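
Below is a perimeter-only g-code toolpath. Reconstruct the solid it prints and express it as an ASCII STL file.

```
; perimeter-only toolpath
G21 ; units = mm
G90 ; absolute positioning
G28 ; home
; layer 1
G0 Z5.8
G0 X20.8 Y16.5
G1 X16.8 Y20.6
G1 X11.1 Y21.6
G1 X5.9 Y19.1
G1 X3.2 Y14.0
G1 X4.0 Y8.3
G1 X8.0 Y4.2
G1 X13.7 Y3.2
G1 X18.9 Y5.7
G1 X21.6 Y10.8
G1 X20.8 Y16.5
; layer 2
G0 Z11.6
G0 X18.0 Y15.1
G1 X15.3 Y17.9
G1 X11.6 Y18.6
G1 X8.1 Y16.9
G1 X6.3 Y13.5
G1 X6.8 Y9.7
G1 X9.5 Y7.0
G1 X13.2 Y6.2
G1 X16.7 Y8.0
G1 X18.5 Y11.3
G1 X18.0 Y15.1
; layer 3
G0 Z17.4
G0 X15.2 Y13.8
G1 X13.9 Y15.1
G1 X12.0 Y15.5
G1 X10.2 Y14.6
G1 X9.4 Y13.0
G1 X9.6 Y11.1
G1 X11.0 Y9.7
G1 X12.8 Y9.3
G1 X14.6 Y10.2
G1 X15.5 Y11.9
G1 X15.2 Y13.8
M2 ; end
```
solid part
  facet normal 0.0000 0.0000 -1.0000
    outer loop
      vertex 10.7 24.7 0.0
      vertex 18.2 23.3 0.0
      vertex 23.6 17.8 0.0
    endloop
  endfacet
  facet normal 0.0000 0.0000 -1.0000
    outer loop
      vertex 3.8 21.3 0.0
      vertex 10.7 24.7 0.0
      vertex 23.6 17.8 0.0
    endloop
  endfacet
  facet normal 0.0000 0.0000 -1.0000
    outer loop
      vertex 0.2 14.6 0.0
      vertex 3.8 21.3 0.0
      vertex 23.6 17.8 0.0
    endloop
  endfacet
  facet normal 0.0000 0.0000 -1.0000
    outer loop
      vertex 1.2 7.0 0.0
      vertex 0.2 14.6 0.0
      vertex 23.6 17.8 0.0
    endloop
  endfacet
  facet normal 0.0000 0.0000 -1.0000
    outer loop
      vertex 6.6 1.5 0.0
      vertex 1.2 7.0 0.0
      vertex 23.6 17.8 0.0
    endloop
  endfacet
  facet normal 0.0000 0.0000 -1.0000
    outer loop
      vertex 14.1 0.1 0.0
      vertex 6.6 1.5 0.0
      vertex 23.6 17.8 0.0
    endloop
  endfacet
  facet normal 0.0000 0.0000 -1.0000
    outer loop
      vertex 21.0 3.5 0.0
      vertex 14.1 0.1 0.0
      vertex 23.6 17.8 0.0
    endloop
  endfacet
  facet normal 0.0000 0.0000 -1.0000
    outer loop
      vertex 24.6 10.2 0.0
      vertex 21.0 3.5 0.0
      vertex 23.6 17.8 0.0
    endloop
  endfacet
  facet normal 0.6363 0.6247 0.4526
    outer loop
      vertex 23.6 17.8 0.0
      vertex 18.2 23.3 0.0
      vertex 12.4 12.4 23.2
    endloop
  endfacet
  facet normal 0.1636 0.8765 0.4527
    outer loop
      vertex 18.2 23.3 0.0
      vertex 10.7 24.7 0.0
      vertex 12.4 12.4 23.2
    endloop
  endfacet
  facet normal -0.3941 0.7997 0.4529
    outer loop
      vertex 10.7 24.7 0.0
      vertex 3.8 21.3 0.0
      vertex 12.4 12.4 23.2
    endloop
  endfacet
  facet normal -0.7853 0.4220 0.4530
    outer loop
      vertex 3.8 21.3 0.0
      vertex 0.2 14.6 0.0
      vertex 12.4 12.4 23.2
    endloop
  endfacet
  facet normal -0.8836 -0.1163 0.4536
    outer loop
      vertex 0.2 14.6 0.0
      vertex 1.2 7.0 0.0
      vertex 12.4 12.4 23.2
    endloop
  endfacet
  facet normal -0.6363 -0.6247 0.4526
    outer loop
      vertex 1.2 7.0 0.0
      vertex 6.6 1.5 0.0
      vertex 12.4 12.4 23.2
    endloop
  endfacet
  facet normal -0.1636 -0.8765 0.4527
    outer loop
      vertex 6.6 1.5 0.0
      vertex 14.1 0.1 0.0
      vertex 12.4 12.4 23.2
    endloop
  endfacet
  facet normal 0.3941 -0.7997 0.4529
    outer loop
      vertex 14.1 0.1 0.0
      vertex 21.0 3.5 0.0
      vertex 12.4 12.4 23.2
    endloop
  endfacet
  facet normal 0.7853 -0.4220 0.4530
    outer loop
      vertex 21.0 3.5 0.0
      vertex 24.6 10.2 0.0
      vertex 12.4 12.4 23.2
    endloop
  endfacet
  facet normal 0.8836 0.1163 0.4536
    outer loop
      vertex 24.6 10.2 0.0
      vertex 23.6 17.8 0.0
      vertex 12.4 12.4 23.2
    endloop
  endfacet
endsolid part

The G0 Z moves step by Δz≈5.8 mm. The G1 loops shrink linearly with z, so the solid tapers from its base footprint up to z≈23.2. Closing with a flat bottom cap and the tapered top and triangulating gives 18 facets — a regular 10-sided pyramid, base circumscribed radius ≈ 12.4 mm, apex at z ≈ 23.2 mm.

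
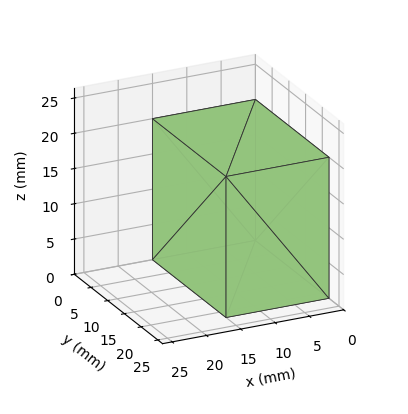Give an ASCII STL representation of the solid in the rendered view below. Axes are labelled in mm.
Reading the render: the shape is a rectangular box, roughly 15 × 22 mm footprint and 20 mm tall (dimensions read to the nearest mm from the axis ticks). For the STL, each face is triangulated and given an outward normal.

solid part
  facet normal 0.0000 0.0000 -1.0000
    outer loop
      vertex 15.000 22.000 0.000
      vertex 15.000 0.000 0.000
      vertex 0.000 0.000 0.000
    endloop
  endfacet
  facet normal 0.0000 0.0000 -1.0000
    outer loop
      vertex 0.000 22.000 0.000
      vertex 15.000 22.000 0.000
      vertex 0.000 0.000 0.000
    endloop
  endfacet
  facet normal 0.0000 0.0000 1.0000
    outer loop
      vertex 0.000 0.000 20.000
      vertex 15.000 0.000 20.000
      vertex 15.000 22.000 20.000
    endloop
  endfacet
  facet normal 0.0000 0.0000 1.0000
    outer loop
      vertex 0.000 0.000 20.000
      vertex 15.000 22.000 20.000
      vertex 0.000 22.000 20.000
    endloop
  endfacet
  facet normal 0.0000 -1.0000 0.0000
    outer loop
      vertex 0.000 0.000 0.000
      vertex 15.000 0.000 0.000
      vertex 15.000 0.000 20.000
    endloop
  endfacet
  facet normal 0.0000 -1.0000 0.0000
    outer loop
      vertex 0.000 0.000 0.000
      vertex 15.000 0.000 20.000
      vertex 0.000 0.000 20.000
    endloop
  endfacet
  facet normal 0.0000 1.0000 0.0000
    outer loop
      vertex 15.000 22.000 20.000
      vertex 15.000 22.000 0.000
      vertex 0.000 22.000 0.000
    endloop
  endfacet
  facet normal 0.0000 1.0000 0.0000
    outer loop
      vertex 0.000 22.000 20.000
      vertex 15.000 22.000 20.000
      vertex 0.000 22.000 0.000
    endloop
  endfacet
  facet normal -1.0000 0.0000 0.0000
    outer loop
      vertex 0.000 22.000 20.000
      vertex 0.000 22.000 0.000
      vertex 0.000 0.000 0.000
    endloop
  endfacet
  facet normal -1.0000 0.0000 0.0000
    outer loop
      vertex 0.000 0.000 20.000
      vertex 0.000 22.000 20.000
      vertex 0.000 0.000 0.000
    endloop
  endfacet
  facet normal 1.0000 0.0000 0.0000
    outer loop
      vertex 15.000 0.000 0.000
      vertex 15.000 22.000 0.000
      vertex 15.000 22.000 20.000
    endloop
  endfacet
  facet normal 1.0000 0.0000 0.0000
    outer loop
      vertex 15.000 0.000 0.000
      vertex 15.000 22.000 20.000
      vertex 15.000 0.000 20.000
    endloop
  endfacet
endsolid part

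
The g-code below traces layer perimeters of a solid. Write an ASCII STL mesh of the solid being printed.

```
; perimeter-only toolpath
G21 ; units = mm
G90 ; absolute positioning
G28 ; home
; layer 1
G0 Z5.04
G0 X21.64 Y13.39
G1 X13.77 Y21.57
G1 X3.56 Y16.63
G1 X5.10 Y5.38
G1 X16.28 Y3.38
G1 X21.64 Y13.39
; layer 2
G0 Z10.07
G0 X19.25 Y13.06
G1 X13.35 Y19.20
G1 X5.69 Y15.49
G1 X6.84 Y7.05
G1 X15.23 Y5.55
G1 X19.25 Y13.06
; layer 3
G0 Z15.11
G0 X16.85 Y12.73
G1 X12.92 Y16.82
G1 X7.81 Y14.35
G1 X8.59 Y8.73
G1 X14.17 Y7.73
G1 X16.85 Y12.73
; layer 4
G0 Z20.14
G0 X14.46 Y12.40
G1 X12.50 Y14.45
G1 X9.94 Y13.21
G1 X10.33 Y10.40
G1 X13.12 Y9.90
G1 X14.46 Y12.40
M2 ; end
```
solid part
  facet normal 0.0000 0.0000 -1.0000
    outer loop
      vertex 1.43 17.77 0.00
      vertex 14.20 23.95 0.00
      vertex 24.03 13.72 0.00
    endloop
  endfacet
  facet normal 0.0000 0.0000 -1.0000
    outer loop
      vertex 3.36 3.71 0.00
      vertex 1.43 17.77 0.00
      vertex 24.03 13.72 0.00
    endloop
  endfacet
  facet normal 0.0000 0.0000 -1.0000
    outer loop
      vertex 17.33 1.21 0.00
      vertex 3.36 3.71 0.00
      vertex 24.03 13.72 0.00
    endloop
  endfacet
  facet normal 0.6723 0.6460 0.3616
    outer loop
      vertex 24.03 13.72 0.00
      vertex 14.20 23.95 0.00
      vertex 12.07 12.07 25.18
    endloop
  endfacet
  facet normal -0.4061 0.8392 0.3616
    outer loop
      vertex 14.20 23.95 0.00
      vertex 1.43 17.77 0.00
      vertex 12.07 12.07 25.18
    endloop
  endfacet
  facet normal -0.9237 -0.1268 0.3616
    outer loop
      vertex 1.43 17.77 0.00
      vertex 3.36 3.71 0.00
      vertex 12.07 12.07 25.18
    endloop
  endfacet
  facet normal -0.1642 -0.9178 0.3615
    outer loop
      vertex 3.36 3.71 0.00
      vertex 17.33 1.21 0.00
      vertex 12.07 12.07 25.18
    endloop
  endfacet
  facet normal 0.8219 -0.4402 0.3615
    outer loop
      vertex 17.33 1.21 0.00
      vertex 24.03 13.72 0.00
      vertex 12.07 12.07 25.18
    endloop
  endfacet
endsolid part

The G0 Z moves step by Δz≈5.04 mm. The G1 loops shrink linearly with z, so the solid tapers from its base footprint up to z≈25.2. Closing with a flat bottom cap and the tapered top and triangulating gives 8 facets — a regular 5-sided pyramid, base circumscribed radius ≈ 12.1 mm, apex at z ≈ 25.2 mm.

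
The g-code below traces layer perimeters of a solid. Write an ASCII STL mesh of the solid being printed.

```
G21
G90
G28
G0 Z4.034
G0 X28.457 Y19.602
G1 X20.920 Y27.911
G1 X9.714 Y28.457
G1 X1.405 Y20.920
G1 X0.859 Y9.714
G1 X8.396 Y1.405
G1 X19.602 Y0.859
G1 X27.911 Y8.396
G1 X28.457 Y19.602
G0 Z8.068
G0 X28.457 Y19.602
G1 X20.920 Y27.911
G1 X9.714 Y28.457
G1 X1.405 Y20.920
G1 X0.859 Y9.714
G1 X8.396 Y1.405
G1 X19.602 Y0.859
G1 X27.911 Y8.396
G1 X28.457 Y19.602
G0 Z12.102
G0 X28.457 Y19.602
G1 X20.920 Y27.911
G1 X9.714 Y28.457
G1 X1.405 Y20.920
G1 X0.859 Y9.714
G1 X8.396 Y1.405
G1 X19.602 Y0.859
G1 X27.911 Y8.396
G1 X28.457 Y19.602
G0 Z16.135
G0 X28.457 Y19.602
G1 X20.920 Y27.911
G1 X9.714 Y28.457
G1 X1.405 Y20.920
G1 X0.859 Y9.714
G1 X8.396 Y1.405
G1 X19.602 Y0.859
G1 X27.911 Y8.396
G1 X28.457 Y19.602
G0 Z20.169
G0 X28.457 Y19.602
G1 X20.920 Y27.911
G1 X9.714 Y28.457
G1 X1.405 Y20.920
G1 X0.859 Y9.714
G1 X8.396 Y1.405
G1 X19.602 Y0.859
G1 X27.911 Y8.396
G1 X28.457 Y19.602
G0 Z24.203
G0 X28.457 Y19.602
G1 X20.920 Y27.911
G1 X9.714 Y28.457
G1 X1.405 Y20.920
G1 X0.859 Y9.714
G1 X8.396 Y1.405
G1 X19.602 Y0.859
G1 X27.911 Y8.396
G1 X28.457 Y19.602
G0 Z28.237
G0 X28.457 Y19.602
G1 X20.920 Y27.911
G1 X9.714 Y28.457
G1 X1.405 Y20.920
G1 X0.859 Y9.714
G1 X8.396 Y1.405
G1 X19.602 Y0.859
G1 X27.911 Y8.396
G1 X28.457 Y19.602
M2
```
solid part
  facet normal 0.0000 0.0000 -1.0000
    outer loop
      vertex 9.714 28.457 0.000
      vertex 20.920 27.911 0.000
      vertex 28.457 19.602 0.000
    endloop
  endfacet
  facet normal 0.0000 0.0000 -1.0000
    outer loop
      vertex 1.405 20.920 0.000
      vertex 9.714 28.457 0.000
      vertex 28.457 19.602 0.000
    endloop
  endfacet
  facet normal 0.0000 0.0000 -1.0000
    outer loop
      vertex 0.859 9.714 0.000
      vertex 1.405 20.920 0.000
      vertex 28.457 19.602 0.000
    endloop
  endfacet
  facet normal 0.0000 0.0000 -1.0000
    outer loop
      vertex 8.396 1.405 0.000
      vertex 0.859 9.714 0.000
      vertex 28.457 19.602 0.000
    endloop
  endfacet
  facet normal 0.0000 0.0000 -1.0000
    outer loop
      vertex 19.602 0.859 0.000
      vertex 8.396 1.405 0.000
      vertex 28.457 19.602 0.000
    endloop
  endfacet
  facet normal 0.0000 0.0000 -1.0000
    outer loop
      vertex 27.911 8.396 0.000
      vertex 19.602 0.859 0.000
      vertex 28.457 19.602 0.000
    endloop
  endfacet
  facet normal 0.0000 0.0000 1.0000
    outer loop
      vertex 28.457 19.602 28.237
      vertex 20.920 27.911 28.237
      vertex 9.714 28.457 28.237
    endloop
  endfacet
  facet normal 0.0000 0.0000 1.0000
    outer loop
      vertex 28.457 19.602 28.237
      vertex 9.714 28.457 28.237
      vertex 1.405 20.920 28.237
    endloop
  endfacet
  facet normal 0.0000 0.0000 1.0000
    outer loop
      vertex 28.457 19.602 28.237
      vertex 1.405 20.920 28.237
      vertex 0.859 9.714 28.237
    endloop
  endfacet
  facet normal 0.0000 0.0000 1.0000
    outer loop
      vertex 28.457 19.602 28.237
      vertex 0.859 9.714 28.237
      vertex 8.396 1.405 28.237
    endloop
  endfacet
  facet normal 0.0000 0.0000 1.0000
    outer loop
      vertex 28.457 19.602 28.237
      vertex 8.396 1.405 28.237
      vertex 19.602 0.859 28.237
    endloop
  endfacet
  facet normal 0.0000 0.0000 1.0000
    outer loop
      vertex 28.457 19.602 28.237
      vertex 19.602 0.859 28.237
      vertex 27.911 8.396 28.237
    endloop
  endfacet
  facet normal 0.7407 0.6719 0.0000
    outer loop
      vertex 28.457 19.602 0.000
      vertex 20.920 27.911 0.000
      vertex 20.920 27.911 28.237
    endloop
  endfacet
  facet normal 0.7407 0.6719 0.0000
    outer loop
      vertex 28.457 19.602 0.000
      vertex 20.920 27.911 28.237
      vertex 28.457 19.602 28.237
    endloop
  endfacet
  facet normal 0.0487 0.9988 0.0000
    outer loop
      vertex 20.920 27.911 0.000
      vertex 9.714 28.457 0.000
      vertex 9.714 28.457 28.237
    endloop
  endfacet
  facet normal 0.0487 0.9988 0.0000
    outer loop
      vertex 20.920 27.911 0.000
      vertex 9.714 28.457 28.237
      vertex 20.920 27.911 28.237
    endloop
  endfacet
  facet normal -0.6719 0.7407 0.0000
    outer loop
      vertex 9.714 28.457 0.000
      vertex 1.405 20.920 0.000
      vertex 1.405 20.920 28.237
    endloop
  endfacet
  facet normal -0.6719 0.7407 0.0000
    outer loop
      vertex 9.714 28.457 0.000
      vertex 1.405 20.920 28.237
      vertex 9.714 28.457 28.237
    endloop
  endfacet
  facet normal -0.9988 0.0487 0.0000
    outer loop
      vertex 1.405 20.920 0.000
      vertex 0.859 9.714 0.000
      vertex 0.859 9.714 28.237
    endloop
  endfacet
  facet normal -0.9988 0.0487 0.0000
    outer loop
      vertex 1.405 20.920 0.000
      vertex 0.859 9.714 28.237
      vertex 1.405 20.920 28.237
    endloop
  endfacet
  facet normal -0.7407 -0.6719 0.0000
    outer loop
      vertex 0.859 9.714 0.000
      vertex 8.396 1.405 0.000
      vertex 8.396 1.405 28.237
    endloop
  endfacet
  facet normal -0.7407 -0.6719 0.0000
    outer loop
      vertex 0.859 9.714 0.000
      vertex 8.396 1.405 28.237
      vertex 0.859 9.714 28.237
    endloop
  endfacet
  facet normal -0.0487 -0.9988 0.0000
    outer loop
      vertex 8.396 1.405 0.000
      vertex 19.602 0.859 0.000
      vertex 19.602 0.859 28.237
    endloop
  endfacet
  facet normal -0.0487 -0.9988 0.0000
    outer loop
      vertex 8.396 1.405 0.000
      vertex 19.602 0.859 28.237
      vertex 8.396 1.405 28.237
    endloop
  endfacet
  facet normal 0.6719 -0.7407 0.0000
    outer loop
      vertex 19.602 0.859 0.000
      vertex 27.911 8.396 0.000
      vertex 27.911 8.396 28.237
    endloop
  endfacet
  facet normal 0.6719 -0.7407 0.0000
    outer loop
      vertex 19.602 0.859 0.000
      vertex 27.911 8.396 28.237
      vertex 19.602 0.859 28.237
    endloop
  endfacet
  facet normal 0.9988 -0.0487 0.0000
    outer loop
      vertex 27.911 8.396 0.000
      vertex 28.457 19.602 0.000
      vertex 28.457 19.602 28.237
    endloop
  endfacet
  facet normal 0.9988 -0.0487 0.0000
    outer loop
      vertex 27.911 8.396 0.000
      vertex 28.457 19.602 28.237
      vertex 27.911 8.396 28.237
    endloop
  endfacet
endsolid part

The G0 Z moves step by Δz≈4.034 mm. Every layer's G1 loop is the same polygon, so the solid is a straight extrusion of it from z=0 to z≈28.2. Closing with flat bottom and top caps and triangulating gives 28 facets — a regular 8-sided prism (a cylinder approximated with 8 flat sides), circumscribed radius ≈ 14.7 mm, height ≈ 28.2 mm.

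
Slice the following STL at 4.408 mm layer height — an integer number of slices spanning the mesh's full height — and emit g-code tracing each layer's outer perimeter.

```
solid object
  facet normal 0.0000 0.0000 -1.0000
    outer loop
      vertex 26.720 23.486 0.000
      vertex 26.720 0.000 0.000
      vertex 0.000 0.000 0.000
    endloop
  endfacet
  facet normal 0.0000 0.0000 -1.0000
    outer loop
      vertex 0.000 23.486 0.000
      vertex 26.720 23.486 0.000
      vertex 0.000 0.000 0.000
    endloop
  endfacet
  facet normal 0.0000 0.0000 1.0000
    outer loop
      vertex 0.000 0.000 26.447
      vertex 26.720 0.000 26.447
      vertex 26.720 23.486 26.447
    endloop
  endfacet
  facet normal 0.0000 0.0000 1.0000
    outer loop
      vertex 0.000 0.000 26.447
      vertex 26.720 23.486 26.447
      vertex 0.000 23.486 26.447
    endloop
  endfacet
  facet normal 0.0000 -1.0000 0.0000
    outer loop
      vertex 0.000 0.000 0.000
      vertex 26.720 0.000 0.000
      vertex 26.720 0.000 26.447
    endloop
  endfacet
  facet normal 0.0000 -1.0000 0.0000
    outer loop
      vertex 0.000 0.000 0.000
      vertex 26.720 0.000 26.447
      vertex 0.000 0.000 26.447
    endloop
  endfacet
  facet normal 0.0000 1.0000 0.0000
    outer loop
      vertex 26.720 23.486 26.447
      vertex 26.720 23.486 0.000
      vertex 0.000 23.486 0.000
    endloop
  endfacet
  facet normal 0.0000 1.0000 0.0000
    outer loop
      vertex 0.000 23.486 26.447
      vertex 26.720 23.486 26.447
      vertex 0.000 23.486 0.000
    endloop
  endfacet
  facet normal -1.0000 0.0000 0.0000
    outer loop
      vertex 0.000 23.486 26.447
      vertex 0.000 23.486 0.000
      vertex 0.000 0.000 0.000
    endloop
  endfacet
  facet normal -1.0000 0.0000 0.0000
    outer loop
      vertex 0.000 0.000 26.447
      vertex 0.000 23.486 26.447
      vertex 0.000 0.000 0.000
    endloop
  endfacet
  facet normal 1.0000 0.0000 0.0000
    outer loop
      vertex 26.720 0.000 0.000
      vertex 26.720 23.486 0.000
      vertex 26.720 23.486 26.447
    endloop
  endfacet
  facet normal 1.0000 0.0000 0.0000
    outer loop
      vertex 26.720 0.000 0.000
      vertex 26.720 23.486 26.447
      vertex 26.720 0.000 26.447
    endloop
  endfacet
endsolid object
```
; perimeter-only toolpath
G21 ; units = mm
G90 ; absolute positioning
G28 ; home
; layer 1
G0 Z4.408
G0 X0.000 Y0.000
G1 X26.720 Y0.000
G1 X26.720 Y23.486
G1 X0.000 Y23.486
G1 X0.000 Y0.000
; layer 2
G0 Z8.816
G0 X0.000 Y0.000
G1 X26.720 Y0.000
G1 X26.720 Y23.486
G1 X0.000 Y23.486
G1 X0.000 Y0.000
; layer 3
G0 Z13.224
G0 X0.000 Y0.000
G1 X26.720 Y0.000
G1 X26.720 Y23.486
G1 X0.000 Y23.486
G1 X0.000 Y0.000
; layer 4
G0 Z17.631
G0 X0.000 Y0.000
G1 X26.720 Y0.000
G1 X26.720 Y23.486
G1 X0.000 Y23.486
G1 X0.000 Y0.000
; layer 5
G0 Z22.039
G0 X0.000 Y0.000
G1 X26.720 Y0.000
G1 X26.720 Y23.486
G1 X0.000 Y23.486
G1 X0.000 Y0.000
; layer 6
G0 Z26.447
G0 X0.000 Y0.000
G1 X26.720 Y0.000
G1 X26.720 Y23.486
G1 X0.000 Y23.486
G1 X0.000 Y0.000
M2 ; end

The solid is a rectangular box, roughly 26.7 × 23.5 mm footprint and 26.4 mm tall. Slicing at Δz = 4.408 mm — 6 equal slices spanning the solid's height, so layer i sits at z = i·h/6 — gives 6 non-empty perimeters. Each is a 4-segment closed polygon; G0 lifts to the layer z and rapids to the start vertex, then G1 traces the edges.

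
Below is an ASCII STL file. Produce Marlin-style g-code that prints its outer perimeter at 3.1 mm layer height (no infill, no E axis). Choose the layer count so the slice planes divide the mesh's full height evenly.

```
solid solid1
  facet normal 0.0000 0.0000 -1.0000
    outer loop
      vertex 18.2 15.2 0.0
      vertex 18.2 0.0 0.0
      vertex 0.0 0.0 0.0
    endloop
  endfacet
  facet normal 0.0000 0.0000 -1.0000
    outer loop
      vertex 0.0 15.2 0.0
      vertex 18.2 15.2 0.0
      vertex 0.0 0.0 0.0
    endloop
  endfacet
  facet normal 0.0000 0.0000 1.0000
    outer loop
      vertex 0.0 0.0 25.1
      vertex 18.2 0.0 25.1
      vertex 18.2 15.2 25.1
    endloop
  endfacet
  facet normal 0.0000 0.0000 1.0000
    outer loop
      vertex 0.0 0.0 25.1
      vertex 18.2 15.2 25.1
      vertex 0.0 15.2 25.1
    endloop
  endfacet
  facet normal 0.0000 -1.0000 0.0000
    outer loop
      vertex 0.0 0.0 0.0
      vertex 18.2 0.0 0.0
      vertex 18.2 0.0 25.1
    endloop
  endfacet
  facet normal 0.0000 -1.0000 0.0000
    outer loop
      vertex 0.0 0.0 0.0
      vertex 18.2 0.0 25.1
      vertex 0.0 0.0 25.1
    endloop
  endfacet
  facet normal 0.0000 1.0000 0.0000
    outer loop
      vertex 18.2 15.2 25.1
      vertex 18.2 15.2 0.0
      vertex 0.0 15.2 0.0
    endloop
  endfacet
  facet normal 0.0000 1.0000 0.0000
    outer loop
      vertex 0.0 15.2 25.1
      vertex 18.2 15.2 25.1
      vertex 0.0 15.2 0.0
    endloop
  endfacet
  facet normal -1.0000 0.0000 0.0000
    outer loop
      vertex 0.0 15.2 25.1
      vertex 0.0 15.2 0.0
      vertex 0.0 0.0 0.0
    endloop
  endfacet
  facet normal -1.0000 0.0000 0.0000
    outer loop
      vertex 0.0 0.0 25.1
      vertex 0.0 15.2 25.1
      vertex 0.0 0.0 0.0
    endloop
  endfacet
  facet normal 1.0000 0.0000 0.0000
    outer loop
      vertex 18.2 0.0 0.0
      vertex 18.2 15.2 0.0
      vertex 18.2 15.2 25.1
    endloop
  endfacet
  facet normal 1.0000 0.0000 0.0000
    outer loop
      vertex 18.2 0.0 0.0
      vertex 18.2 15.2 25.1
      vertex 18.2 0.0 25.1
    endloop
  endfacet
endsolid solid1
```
; perimeter-only toolpath
G21 ; units = mm
G90 ; absolute positioning
G28 ; home
; layer 1
G0 Z3.1
G0 X0.0 Y0.0
G1 X18.2 Y0.0
G1 X18.2 Y15.2
G1 X0.0 Y15.2
G1 X0.0 Y0.0
; layer 2
G0 Z6.3
G0 X0.0 Y0.0
G1 X18.2 Y0.0
G1 X18.2 Y15.2
G1 X0.0 Y15.2
G1 X0.0 Y0.0
; layer 3
G0 Z9.4
G0 X0.0 Y0.0
G1 X18.2 Y0.0
G1 X18.2 Y15.2
G1 X0.0 Y15.2
G1 X0.0 Y0.0
; layer 4
G0 Z12.6
G0 X0.0 Y0.0
G1 X18.2 Y0.0
G1 X18.2 Y15.2
G1 X0.0 Y15.2
G1 X0.0 Y0.0
; layer 5
G0 Z15.7
G0 X0.0 Y0.0
G1 X18.2 Y0.0
G1 X18.2 Y15.2
G1 X0.0 Y15.2
G1 X0.0 Y0.0
; layer 6
G0 Z18.8
G0 X0.0 Y0.0
G1 X18.2 Y0.0
G1 X18.2 Y15.2
G1 X0.0 Y15.2
G1 X0.0 Y0.0
; layer 7
G0 Z22.0
G0 X0.0 Y0.0
G1 X18.2 Y0.0
G1 X18.2 Y15.2
G1 X0.0 Y15.2
G1 X0.0 Y0.0
; layer 8
G0 Z25.1
G0 X0.0 Y0.0
G1 X18.2 Y0.0
G1 X18.2 Y15.2
G1 X0.0 Y15.2
G1 X0.0 Y0.0
M2 ; end

The solid is a rectangular box, roughly 18.2 × 15.2 mm footprint and 25.1 mm tall. Slicing at Δz = 3.1 mm — 8 equal slices spanning the solid's height, so layer i sits at z = i·h/8 — gives 8 non-empty perimeters. Each is a 4-segment closed polygon; G0 lifts to the layer z and rapids to the start vertex, then G1 traces the edges.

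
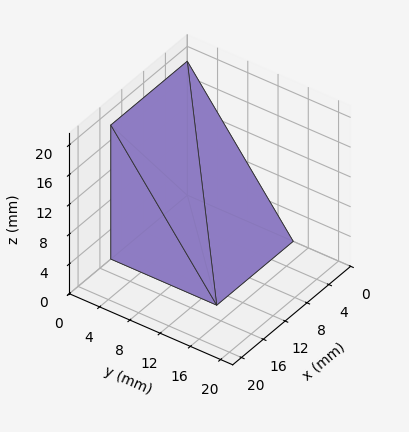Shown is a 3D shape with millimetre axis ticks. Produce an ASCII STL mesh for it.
Reading the render: the shape is a wedge (ramp): 14 × 14 mm base, rising to 18 mm along the y=0 edge and sloping linearly to z=0 at y=14 (dimensions read to the nearest mm from the axis ticks). For the STL, each face is triangulated and given an outward normal.

solid part
  facet normal 0.0000 0.0000 -1.0000
    outer loop
      vertex 14.00 14.00 0.00
      vertex 14.00 0.00 0.00
      vertex 0.00 0.00 0.00
    endloop
  endfacet
  facet normal 0.0000 0.0000 -1.0000
    outer loop
      vertex 0.00 14.00 0.00
      vertex 14.00 14.00 0.00
      vertex 0.00 0.00 0.00
    endloop
  endfacet
  facet normal 0.0000 -1.0000 0.0000
    outer loop
      vertex 0.00 0.00 0.00
      vertex 14.00 0.00 0.00
      vertex 14.00 0.00 18.00
    endloop
  endfacet
  facet normal 0.0000 -1.0000 0.0000
    outer loop
      vertex 0.00 0.00 0.00
      vertex 14.00 0.00 18.00
      vertex 0.00 0.00 18.00
    endloop
  endfacet
  facet normal 0.0000 0.7894 0.6139
    outer loop
      vertex 0.00 0.00 18.00
      vertex 14.00 0.00 18.00
      vertex 14.00 14.00 0.00
    endloop
  endfacet
  facet normal 0.0000 0.7894 0.6139
    outer loop
      vertex 0.00 0.00 18.00
      vertex 14.00 14.00 0.00
      vertex 0.00 14.00 0.00
    endloop
  endfacet
  facet normal -1.0000 0.0000 0.0000
    outer loop
      vertex 0.00 0.00 18.00
      vertex 0.00 14.00 0.00
      vertex 0.00 0.00 0.00
    endloop
  endfacet
  facet normal 1.0000 0.0000 0.0000
    outer loop
      vertex 14.00 0.00 0.00
      vertex 14.00 14.00 0.00
      vertex 14.00 0.00 18.00
    endloop
  endfacet
endsolid part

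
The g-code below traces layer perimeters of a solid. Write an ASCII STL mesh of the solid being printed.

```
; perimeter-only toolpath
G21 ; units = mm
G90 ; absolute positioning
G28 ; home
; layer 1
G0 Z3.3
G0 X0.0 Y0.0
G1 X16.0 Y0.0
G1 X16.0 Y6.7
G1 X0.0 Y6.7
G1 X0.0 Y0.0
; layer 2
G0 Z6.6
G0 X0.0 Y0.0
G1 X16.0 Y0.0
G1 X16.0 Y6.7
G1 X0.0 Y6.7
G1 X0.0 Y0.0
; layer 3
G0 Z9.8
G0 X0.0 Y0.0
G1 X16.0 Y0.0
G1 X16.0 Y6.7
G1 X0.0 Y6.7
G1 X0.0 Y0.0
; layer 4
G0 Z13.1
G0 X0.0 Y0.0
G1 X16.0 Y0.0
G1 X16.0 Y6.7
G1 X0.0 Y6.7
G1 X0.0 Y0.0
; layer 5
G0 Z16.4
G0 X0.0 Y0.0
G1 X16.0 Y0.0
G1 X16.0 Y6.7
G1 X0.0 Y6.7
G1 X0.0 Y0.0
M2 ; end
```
solid part
  facet normal 0.0000 0.0000 -1.0000
    outer loop
      vertex 16.0 6.7 0.0
      vertex 16.0 0.0 0.0
      vertex 0.0 0.0 0.0
    endloop
  endfacet
  facet normal 0.0000 0.0000 -1.0000
    outer loop
      vertex 0.0 6.7 0.0
      vertex 16.0 6.7 0.0
      vertex 0.0 0.0 0.0
    endloop
  endfacet
  facet normal 0.0000 0.0000 1.0000
    outer loop
      vertex 0.0 0.0 16.4
      vertex 16.0 0.0 16.4
      vertex 16.0 6.7 16.4
    endloop
  endfacet
  facet normal 0.0000 0.0000 1.0000
    outer loop
      vertex 0.0 0.0 16.4
      vertex 16.0 6.7 16.4
      vertex 0.0 6.7 16.4
    endloop
  endfacet
  facet normal 0.0000 -1.0000 0.0000
    outer loop
      vertex 0.0 0.0 0.0
      vertex 16.0 0.0 0.0
      vertex 16.0 0.0 16.4
    endloop
  endfacet
  facet normal 0.0000 -1.0000 0.0000
    outer loop
      vertex 0.0 0.0 0.0
      vertex 16.0 0.0 16.4
      vertex 0.0 0.0 16.4
    endloop
  endfacet
  facet normal 0.0000 1.0000 0.0000
    outer loop
      vertex 16.0 6.7 16.4
      vertex 16.0 6.7 0.0
      vertex 0.0 6.7 0.0
    endloop
  endfacet
  facet normal 0.0000 1.0000 0.0000
    outer loop
      vertex 0.0 6.7 16.4
      vertex 16.0 6.7 16.4
      vertex 0.0 6.7 0.0
    endloop
  endfacet
  facet normal -1.0000 0.0000 0.0000
    outer loop
      vertex 0.0 6.7 16.4
      vertex 0.0 6.7 0.0
      vertex 0.0 0.0 0.0
    endloop
  endfacet
  facet normal -1.0000 0.0000 0.0000
    outer loop
      vertex 0.0 0.0 16.4
      vertex 0.0 6.7 16.4
      vertex 0.0 0.0 0.0
    endloop
  endfacet
  facet normal 1.0000 0.0000 0.0000
    outer loop
      vertex 16.0 0.0 0.0
      vertex 16.0 6.7 0.0
      vertex 16.0 6.7 16.4
    endloop
  endfacet
  facet normal 1.0000 0.0000 0.0000
    outer loop
      vertex 16.0 0.0 0.0
      vertex 16.0 6.7 16.4
      vertex 16.0 0.0 16.4
    endloop
  endfacet
endsolid part

The G0 Z moves step by Δz≈3.3 mm. Every layer's G1 loop is the same polygon, so the solid is a straight extrusion of it from z=0 to z≈16.4. Closing with flat bottom and top caps and triangulating gives 12 facets — a rectangular box, roughly 16 × 6.7 mm footprint and 16.4 mm tall.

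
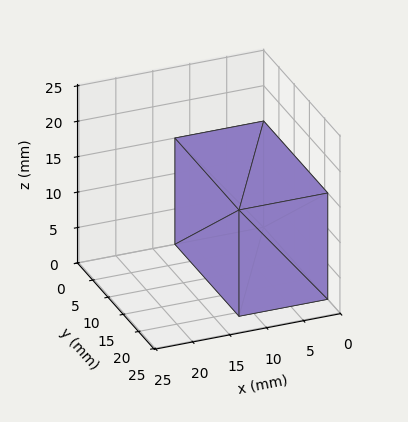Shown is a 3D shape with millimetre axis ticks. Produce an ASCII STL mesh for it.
Reading the render: the shape is a rectangular box, roughly 12 × 21 mm footprint and 15 mm tall (dimensions read to the nearest mm from the axis ticks). For the STL, each face is triangulated and given an outward normal.

solid part
  facet normal 0.0000 0.0000 -1.0000
    outer loop
      vertex 12.00 21.00 0.00
      vertex 12.00 0.00 0.00
      vertex 0.00 0.00 0.00
    endloop
  endfacet
  facet normal 0.0000 0.0000 -1.0000
    outer loop
      vertex 0.00 21.00 0.00
      vertex 12.00 21.00 0.00
      vertex 0.00 0.00 0.00
    endloop
  endfacet
  facet normal 0.0000 0.0000 1.0000
    outer loop
      vertex 0.00 0.00 15.00
      vertex 12.00 0.00 15.00
      vertex 12.00 21.00 15.00
    endloop
  endfacet
  facet normal 0.0000 0.0000 1.0000
    outer loop
      vertex 0.00 0.00 15.00
      vertex 12.00 21.00 15.00
      vertex 0.00 21.00 15.00
    endloop
  endfacet
  facet normal 0.0000 -1.0000 0.0000
    outer loop
      vertex 0.00 0.00 0.00
      vertex 12.00 0.00 0.00
      vertex 12.00 0.00 15.00
    endloop
  endfacet
  facet normal 0.0000 -1.0000 0.0000
    outer loop
      vertex 0.00 0.00 0.00
      vertex 12.00 0.00 15.00
      vertex 0.00 0.00 15.00
    endloop
  endfacet
  facet normal 0.0000 1.0000 0.0000
    outer loop
      vertex 12.00 21.00 15.00
      vertex 12.00 21.00 0.00
      vertex 0.00 21.00 0.00
    endloop
  endfacet
  facet normal 0.0000 1.0000 0.0000
    outer loop
      vertex 0.00 21.00 15.00
      vertex 12.00 21.00 15.00
      vertex 0.00 21.00 0.00
    endloop
  endfacet
  facet normal -1.0000 0.0000 0.0000
    outer loop
      vertex 0.00 21.00 15.00
      vertex 0.00 21.00 0.00
      vertex 0.00 0.00 0.00
    endloop
  endfacet
  facet normal -1.0000 0.0000 0.0000
    outer loop
      vertex 0.00 0.00 15.00
      vertex 0.00 21.00 15.00
      vertex 0.00 0.00 0.00
    endloop
  endfacet
  facet normal 1.0000 0.0000 0.0000
    outer loop
      vertex 12.00 0.00 0.00
      vertex 12.00 21.00 0.00
      vertex 12.00 21.00 15.00
    endloop
  endfacet
  facet normal 1.0000 0.0000 0.0000
    outer loop
      vertex 12.00 0.00 0.00
      vertex 12.00 21.00 15.00
      vertex 12.00 0.00 15.00
    endloop
  endfacet
endsolid part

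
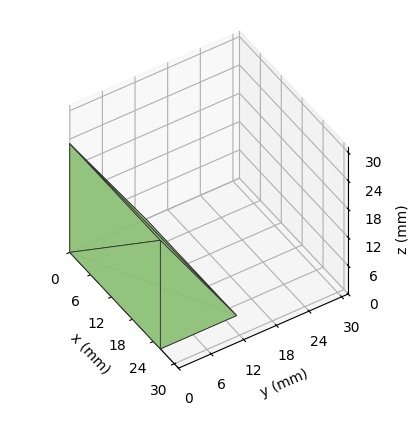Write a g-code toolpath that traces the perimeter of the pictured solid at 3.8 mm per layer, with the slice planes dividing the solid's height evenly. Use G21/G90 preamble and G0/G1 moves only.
Reading the render: the shape is a wedge (ramp): 26 × 14 mm base, rising to 23 mm along the y=0 edge and sloping linearly to z=0 at y=14 (dimensions read to the nearest mm from the axis ticks). For the g-code, the solid's height is divided into equal slices at the stated Δz and each level perimeter traced with G1 moves after a G0 lift.

; perimeter-only toolpath
G21 ; units = mm
G90 ; absolute positioning
G28 ; home
; layer 1
G0 Z3.8
G0 X0.0 Y0.0
G1 X26.0 Y0.0
G1 X26.0 Y11.7
G1 X0.0 Y11.7
G1 X0.0 Y0.0
; layer 2
G0 Z7.7
G0 X0.0 Y0.0
G1 X26.0 Y0.0
G1 X26.0 Y9.3
G1 X0.0 Y9.3
G1 X0.0 Y0.0
; layer 3
G0 Z11.5
G0 X0.0 Y0.0
G1 X26.0 Y0.0
G1 X26.0 Y7.0
G1 X0.0 Y7.0
G1 X0.0 Y0.0
; layer 4
G0 Z15.3
G0 X0.0 Y0.0
G1 X26.0 Y0.0
G1 X26.0 Y4.7
G1 X0.0 Y4.7
G1 X0.0 Y0.0
; layer 5
G0 Z19.2
G0 X0.0 Y0.0
G1 X26.0 Y0.0
G1 X26.0 Y2.3
G1 X0.0 Y2.3
G1 X0.0 Y0.0
M2 ; end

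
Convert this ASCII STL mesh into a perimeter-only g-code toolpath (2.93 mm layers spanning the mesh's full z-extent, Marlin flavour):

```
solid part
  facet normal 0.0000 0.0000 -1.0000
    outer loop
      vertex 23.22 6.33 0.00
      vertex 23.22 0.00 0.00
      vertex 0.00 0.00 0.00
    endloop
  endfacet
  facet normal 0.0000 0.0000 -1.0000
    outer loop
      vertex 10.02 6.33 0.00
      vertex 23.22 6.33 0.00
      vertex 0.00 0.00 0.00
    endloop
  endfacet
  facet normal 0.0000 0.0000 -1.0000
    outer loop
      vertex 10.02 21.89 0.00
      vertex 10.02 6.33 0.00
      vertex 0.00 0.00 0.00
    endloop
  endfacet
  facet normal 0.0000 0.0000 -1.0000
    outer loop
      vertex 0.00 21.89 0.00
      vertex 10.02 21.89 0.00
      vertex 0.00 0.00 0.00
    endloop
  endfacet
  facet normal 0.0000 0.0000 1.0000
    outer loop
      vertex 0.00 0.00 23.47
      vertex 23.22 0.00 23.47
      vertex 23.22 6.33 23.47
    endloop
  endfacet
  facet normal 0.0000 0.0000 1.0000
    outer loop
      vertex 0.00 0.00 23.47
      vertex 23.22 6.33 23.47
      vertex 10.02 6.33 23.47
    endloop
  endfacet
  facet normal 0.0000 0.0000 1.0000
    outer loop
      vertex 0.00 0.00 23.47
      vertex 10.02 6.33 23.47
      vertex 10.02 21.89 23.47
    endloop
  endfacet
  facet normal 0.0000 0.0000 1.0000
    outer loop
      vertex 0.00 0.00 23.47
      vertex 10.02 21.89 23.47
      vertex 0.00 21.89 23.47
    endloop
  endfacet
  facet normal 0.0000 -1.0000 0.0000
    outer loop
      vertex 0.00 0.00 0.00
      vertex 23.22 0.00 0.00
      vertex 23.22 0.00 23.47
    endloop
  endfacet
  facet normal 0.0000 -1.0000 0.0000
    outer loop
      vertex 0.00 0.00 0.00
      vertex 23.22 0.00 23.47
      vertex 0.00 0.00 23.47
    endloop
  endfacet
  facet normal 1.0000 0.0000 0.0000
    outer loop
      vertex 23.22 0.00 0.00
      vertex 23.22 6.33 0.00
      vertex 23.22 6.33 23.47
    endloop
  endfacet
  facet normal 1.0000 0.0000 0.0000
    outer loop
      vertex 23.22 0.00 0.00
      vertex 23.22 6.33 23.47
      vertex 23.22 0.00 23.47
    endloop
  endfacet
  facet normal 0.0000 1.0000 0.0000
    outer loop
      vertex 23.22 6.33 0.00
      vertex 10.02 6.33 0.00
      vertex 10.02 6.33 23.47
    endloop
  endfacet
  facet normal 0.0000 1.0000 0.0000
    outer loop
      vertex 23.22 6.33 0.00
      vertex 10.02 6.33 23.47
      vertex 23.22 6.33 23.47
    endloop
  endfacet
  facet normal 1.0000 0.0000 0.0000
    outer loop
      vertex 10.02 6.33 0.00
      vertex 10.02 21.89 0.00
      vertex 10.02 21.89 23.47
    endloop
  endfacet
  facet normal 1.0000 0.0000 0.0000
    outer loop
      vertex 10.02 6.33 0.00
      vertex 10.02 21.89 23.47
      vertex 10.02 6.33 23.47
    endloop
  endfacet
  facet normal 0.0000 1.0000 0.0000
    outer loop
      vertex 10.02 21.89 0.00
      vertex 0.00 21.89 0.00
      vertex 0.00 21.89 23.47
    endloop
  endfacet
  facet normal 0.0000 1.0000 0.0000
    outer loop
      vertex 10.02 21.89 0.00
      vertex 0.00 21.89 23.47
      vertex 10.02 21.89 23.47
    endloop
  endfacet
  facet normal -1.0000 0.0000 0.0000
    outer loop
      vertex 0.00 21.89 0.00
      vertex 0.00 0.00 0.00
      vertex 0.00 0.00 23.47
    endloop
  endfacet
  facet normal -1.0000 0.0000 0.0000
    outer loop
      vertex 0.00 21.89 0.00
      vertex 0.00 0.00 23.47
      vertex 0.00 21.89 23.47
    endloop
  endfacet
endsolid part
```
; perimeter-only toolpath
G21 ; units = mm
G90 ; absolute positioning
G28 ; home
; layer 1
G0 Z2.93
G0 X0.00 Y0.00
G1 X23.22 Y0.00
G1 X23.22 Y6.33
G1 X10.02 Y6.33
G1 X10.02 Y21.89
G1 X0.00 Y21.89
G1 X0.00 Y0.00
; layer 2
G0 Z5.87
G0 X0.00 Y0.00
G1 X23.22 Y0.00
G1 X23.22 Y6.33
G1 X10.02 Y6.33
G1 X10.02 Y21.89
G1 X0.00 Y21.89
G1 X0.00 Y0.00
; layer 3
G0 Z8.80
G0 X0.00 Y0.00
G1 X23.22 Y0.00
G1 X23.22 Y6.33
G1 X10.02 Y6.33
G1 X10.02 Y21.89
G1 X0.00 Y21.89
G1 X0.00 Y0.00
; layer 4
G0 Z11.73
G0 X0.00 Y0.00
G1 X23.22 Y0.00
G1 X23.22 Y6.33
G1 X10.02 Y6.33
G1 X10.02 Y21.89
G1 X0.00 Y21.89
G1 X0.00 Y0.00
; layer 5
G0 Z14.67
G0 X0.00 Y0.00
G1 X23.22 Y0.00
G1 X23.22 Y6.33
G1 X10.02 Y6.33
G1 X10.02 Y21.89
G1 X0.00 Y21.89
G1 X0.00 Y0.00
; layer 6
G0 Z17.60
G0 X0.00 Y0.00
G1 X23.22 Y0.00
G1 X23.22 Y6.33
G1 X10.02 Y6.33
G1 X10.02 Y21.89
G1 X0.00 Y21.89
G1 X0.00 Y0.00
; layer 7
G0 Z20.54
G0 X0.00 Y0.00
G1 X23.22 Y0.00
G1 X23.22 Y6.33
G1 X10.02 Y6.33
G1 X10.02 Y21.89
G1 X0.00 Y21.89
G1 X0.00 Y0.00
; layer 8
G0 Z23.47
G0 X0.00 Y0.00
G1 X23.22 Y0.00
G1 X23.22 Y6.33
G1 X10.02 Y6.33
G1 X10.02 Y21.89
G1 X0.00 Y21.89
G1 X0.00 Y0.00
M2 ; end

The solid is an L-shaped prism: outer 23.2 × 21.9 mm, arm thicknesses ≈ 6.33 mm (horizontal) and 10 mm (vertical), extruded 23.5 mm in z. Slicing at Δz = 2.93 mm — 8 equal slices spanning the solid's height, so layer i sits at z = i·h/8 — gives 8 non-empty perimeters. Each is a 6-segment closed polygon; G0 lifts to the layer z and rapids to the start vertex, then G1 traces the edges.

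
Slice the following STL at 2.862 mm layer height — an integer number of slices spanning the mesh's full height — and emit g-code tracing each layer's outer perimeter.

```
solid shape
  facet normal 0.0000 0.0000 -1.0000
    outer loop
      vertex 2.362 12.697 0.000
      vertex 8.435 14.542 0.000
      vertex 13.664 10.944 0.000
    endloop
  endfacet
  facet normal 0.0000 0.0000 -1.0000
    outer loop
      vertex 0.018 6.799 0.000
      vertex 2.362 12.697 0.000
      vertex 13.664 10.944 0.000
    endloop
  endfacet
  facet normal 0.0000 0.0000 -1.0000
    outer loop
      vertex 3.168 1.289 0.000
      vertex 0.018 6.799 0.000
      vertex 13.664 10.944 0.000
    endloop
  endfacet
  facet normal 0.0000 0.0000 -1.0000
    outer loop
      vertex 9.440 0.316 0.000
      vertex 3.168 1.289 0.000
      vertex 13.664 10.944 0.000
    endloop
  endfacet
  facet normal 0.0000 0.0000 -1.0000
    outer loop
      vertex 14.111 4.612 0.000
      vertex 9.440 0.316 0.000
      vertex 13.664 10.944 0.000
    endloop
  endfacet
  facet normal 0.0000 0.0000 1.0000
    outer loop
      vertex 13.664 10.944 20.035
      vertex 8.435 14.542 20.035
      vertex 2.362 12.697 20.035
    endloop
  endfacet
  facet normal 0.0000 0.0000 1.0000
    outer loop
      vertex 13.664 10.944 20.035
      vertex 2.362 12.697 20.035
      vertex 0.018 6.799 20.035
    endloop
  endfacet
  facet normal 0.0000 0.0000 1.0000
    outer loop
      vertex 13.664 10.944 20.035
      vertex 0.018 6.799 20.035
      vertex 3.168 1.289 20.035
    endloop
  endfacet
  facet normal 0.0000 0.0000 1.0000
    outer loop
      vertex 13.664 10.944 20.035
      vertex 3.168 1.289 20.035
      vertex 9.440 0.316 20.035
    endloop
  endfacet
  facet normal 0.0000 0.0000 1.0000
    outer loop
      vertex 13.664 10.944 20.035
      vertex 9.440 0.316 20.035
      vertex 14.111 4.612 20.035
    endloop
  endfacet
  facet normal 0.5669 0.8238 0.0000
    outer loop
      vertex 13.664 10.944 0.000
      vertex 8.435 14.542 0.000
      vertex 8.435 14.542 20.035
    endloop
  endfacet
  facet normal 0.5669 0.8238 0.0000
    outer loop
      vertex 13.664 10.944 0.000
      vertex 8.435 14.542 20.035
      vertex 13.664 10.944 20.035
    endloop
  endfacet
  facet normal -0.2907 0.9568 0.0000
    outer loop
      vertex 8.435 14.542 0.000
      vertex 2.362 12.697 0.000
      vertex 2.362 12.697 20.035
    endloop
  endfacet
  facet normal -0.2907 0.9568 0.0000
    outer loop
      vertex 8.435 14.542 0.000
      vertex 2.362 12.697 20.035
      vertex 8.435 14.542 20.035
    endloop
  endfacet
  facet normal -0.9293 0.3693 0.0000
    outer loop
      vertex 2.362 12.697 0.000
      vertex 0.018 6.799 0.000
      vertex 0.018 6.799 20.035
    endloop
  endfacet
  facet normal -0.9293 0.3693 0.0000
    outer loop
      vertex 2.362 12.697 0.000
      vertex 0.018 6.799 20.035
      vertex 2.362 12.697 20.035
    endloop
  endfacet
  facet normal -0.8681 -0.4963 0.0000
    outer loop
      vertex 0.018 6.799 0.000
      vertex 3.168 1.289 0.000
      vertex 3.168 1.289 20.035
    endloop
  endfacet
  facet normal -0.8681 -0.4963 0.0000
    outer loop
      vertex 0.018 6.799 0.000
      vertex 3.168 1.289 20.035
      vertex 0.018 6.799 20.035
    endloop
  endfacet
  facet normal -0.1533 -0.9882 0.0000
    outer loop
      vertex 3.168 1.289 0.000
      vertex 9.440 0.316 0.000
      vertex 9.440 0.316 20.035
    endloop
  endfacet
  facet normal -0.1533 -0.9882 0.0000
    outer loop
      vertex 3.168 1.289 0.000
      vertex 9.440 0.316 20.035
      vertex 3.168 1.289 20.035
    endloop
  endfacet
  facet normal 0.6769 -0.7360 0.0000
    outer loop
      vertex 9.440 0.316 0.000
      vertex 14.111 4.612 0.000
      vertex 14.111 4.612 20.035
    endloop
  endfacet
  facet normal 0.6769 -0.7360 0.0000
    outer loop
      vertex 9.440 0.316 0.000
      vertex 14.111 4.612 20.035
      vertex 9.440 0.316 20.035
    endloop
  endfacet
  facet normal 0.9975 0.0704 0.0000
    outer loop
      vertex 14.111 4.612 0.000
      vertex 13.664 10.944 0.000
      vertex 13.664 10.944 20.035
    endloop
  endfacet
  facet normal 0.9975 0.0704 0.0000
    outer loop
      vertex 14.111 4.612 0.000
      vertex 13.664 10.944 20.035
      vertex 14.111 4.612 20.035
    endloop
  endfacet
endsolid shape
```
; perimeter-only toolpath
G21 ; units = mm
G90 ; absolute positioning
G28 ; home
; layer 1
G0 Z2.862
G0 X13.664 Y10.944
G1 X8.435 Y14.542
G1 X2.362 Y12.697
G1 X0.018 Y6.799
G1 X3.168 Y1.289
G1 X9.440 Y0.316
G1 X14.111 Y4.612
G1 X13.664 Y10.944
; layer 2
G0 Z5.724
G0 X13.664 Y10.944
G1 X8.435 Y14.542
G1 X2.362 Y12.697
G1 X0.018 Y6.799
G1 X3.168 Y1.289
G1 X9.440 Y0.316
G1 X14.111 Y4.612
G1 X13.664 Y10.944
; layer 3
G0 Z8.586
G0 X13.664 Y10.944
G1 X8.435 Y14.542
G1 X2.362 Y12.697
G1 X0.018 Y6.799
G1 X3.168 Y1.289
G1 X9.440 Y0.316
G1 X14.111 Y4.612
G1 X13.664 Y10.944
; layer 4
G0 Z11.449
G0 X13.664 Y10.944
G1 X8.435 Y14.542
G1 X2.362 Y12.697
G1 X0.018 Y6.799
G1 X3.168 Y1.289
G1 X9.440 Y0.316
G1 X14.111 Y4.612
G1 X13.664 Y10.944
; layer 5
G0 Z14.311
G0 X13.664 Y10.944
G1 X8.435 Y14.542
G1 X2.362 Y12.697
G1 X0.018 Y6.799
G1 X3.168 Y1.289
G1 X9.440 Y0.316
G1 X14.111 Y4.612
G1 X13.664 Y10.944
; layer 6
G0 Z17.173
G0 X13.664 Y10.944
G1 X8.435 Y14.542
G1 X2.362 Y12.697
G1 X0.018 Y6.799
G1 X3.168 Y1.289
G1 X9.440 Y0.316
G1 X14.111 Y4.612
G1 X13.664 Y10.944
; layer 7
G0 Z20.035
G0 X13.664 Y10.944
G1 X8.435 Y14.542
G1 X2.362 Y12.697
G1 X0.018 Y6.799
G1 X3.168 Y1.289
G1 X9.440 Y0.316
G1 X14.111 Y4.612
G1 X13.664 Y10.944
M2 ; end

The solid is a regular 7-sided prism (a cylinder approximated with 7 flat sides), circumscribed radius ≈ 7.31 mm, height ≈ 20 mm. Slicing at Δz = 2.862 mm — 7 equal slices spanning the solid's height, so layer i sits at z = i·h/7 — gives 7 non-empty perimeters. Each is a 7-segment closed polygon; G0 lifts to the layer z and rapids to the start vertex, then G1 traces the edges.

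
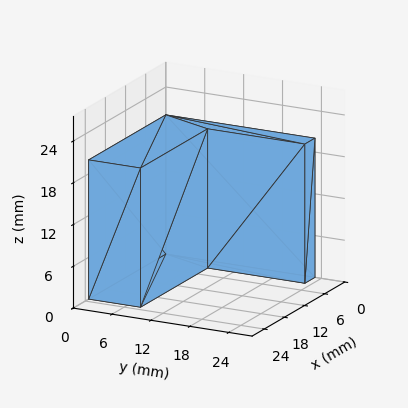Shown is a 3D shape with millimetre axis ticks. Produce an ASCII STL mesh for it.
Reading the render: the shape is an L-shaped prism: outer 23 × 23 mm, arm thicknesses ≈ 8 mm (horizontal) and 3 mm (vertical), extruded 20 mm in z (dimensions read to the nearest mm from the axis ticks). For the STL, each face is triangulated and given an outward normal.

solid part
  facet normal 0.0000 0.0000 -1.0000
    outer loop
      vertex 23.000 8.000 0.000
      vertex 23.000 0.000 0.000
      vertex 0.000 0.000 0.000
    endloop
  endfacet
  facet normal 0.0000 0.0000 -1.0000
    outer loop
      vertex 3.000 8.000 0.000
      vertex 23.000 8.000 0.000
      vertex 0.000 0.000 0.000
    endloop
  endfacet
  facet normal 0.0000 0.0000 -1.0000
    outer loop
      vertex 3.000 23.000 0.000
      vertex 3.000 8.000 0.000
      vertex 0.000 0.000 0.000
    endloop
  endfacet
  facet normal 0.0000 0.0000 -1.0000
    outer loop
      vertex 0.000 23.000 0.000
      vertex 3.000 23.000 0.000
      vertex 0.000 0.000 0.000
    endloop
  endfacet
  facet normal 0.0000 0.0000 1.0000
    outer loop
      vertex 0.000 0.000 20.000
      vertex 23.000 0.000 20.000
      vertex 23.000 8.000 20.000
    endloop
  endfacet
  facet normal 0.0000 0.0000 1.0000
    outer loop
      vertex 0.000 0.000 20.000
      vertex 23.000 8.000 20.000
      vertex 3.000 8.000 20.000
    endloop
  endfacet
  facet normal 0.0000 0.0000 1.0000
    outer loop
      vertex 0.000 0.000 20.000
      vertex 3.000 8.000 20.000
      vertex 3.000 23.000 20.000
    endloop
  endfacet
  facet normal 0.0000 0.0000 1.0000
    outer loop
      vertex 0.000 0.000 20.000
      vertex 3.000 23.000 20.000
      vertex 0.000 23.000 20.000
    endloop
  endfacet
  facet normal 0.0000 -1.0000 0.0000
    outer loop
      vertex 0.000 0.000 0.000
      vertex 23.000 0.000 0.000
      vertex 23.000 0.000 20.000
    endloop
  endfacet
  facet normal 0.0000 -1.0000 0.0000
    outer loop
      vertex 0.000 0.000 0.000
      vertex 23.000 0.000 20.000
      vertex 0.000 0.000 20.000
    endloop
  endfacet
  facet normal 1.0000 0.0000 0.0000
    outer loop
      vertex 23.000 0.000 0.000
      vertex 23.000 8.000 0.000
      vertex 23.000 8.000 20.000
    endloop
  endfacet
  facet normal 1.0000 0.0000 0.0000
    outer loop
      vertex 23.000 0.000 0.000
      vertex 23.000 8.000 20.000
      vertex 23.000 0.000 20.000
    endloop
  endfacet
  facet normal 0.0000 1.0000 0.0000
    outer loop
      vertex 23.000 8.000 0.000
      vertex 3.000 8.000 0.000
      vertex 3.000 8.000 20.000
    endloop
  endfacet
  facet normal 0.0000 1.0000 0.0000
    outer loop
      vertex 23.000 8.000 0.000
      vertex 3.000 8.000 20.000
      vertex 23.000 8.000 20.000
    endloop
  endfacet
  facet normal 1.0000 0.0000 0.0000
    outer loop
      vertex 3.000 8.000 0.000
      vertex 3.000 23.000 0.000
      vertex 3.000 23.000 20.000
    endloop
  endfacet
  facet normal 1.0000 0.0000 0.0000
    outer loop
      vertex 3.000 8.000 0.000
      vertex 3.000 23.000 20.000
      vertex 3.000 8.000 20.000
    endloop
  endfacet
  facet normal 0.0000 1.0000 0.0000
    outer loop
      vertex 3.000 23.000 0.000
      vertex 0.000 23.000 0.000
      vertex 0.000 23.000 20.000
    endloop
  endfacet
  facet normal 0.0000 1.0000 0.0000
    outer loop
      vertex 3.000 23.000 0.000
      vertex 0.000 23.000 20.000
      vertex 3.000 23.000 20.000
    endloop
  endfacet
  facet normal -1.0000 0.0000 0.0000
    outer loop
      vertex 0.000 23.000 0.000
      vertex 0.000 0.000 0.000
      vertex 0.000 0.000 20.000
    endloop
  endfacet
  facet normal -1.0000 0.0000 0.0000
    outer loop
      vertex 0.000 23.000 0.000
      vertex 0.000 0.000 20.000
      vertex 0.000 23.000 20.000
    endloop
  endfacet
endsolid part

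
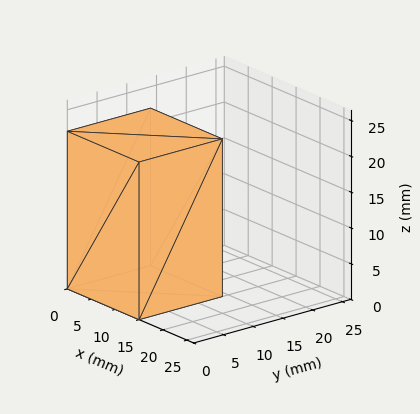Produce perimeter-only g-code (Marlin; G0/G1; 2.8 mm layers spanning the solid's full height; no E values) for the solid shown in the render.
Reading the render: the shape is a rectangular box, roughly 15 × 14 mm footprint and 22 mm tall (dimensions read to the nearest mm from the axis ticks). For the g-code, the solid's height is divided into equal slices at the stated Δz and each level perimeter traced with G1 moves after a G0 lift.

; perimeter-only toolpath
G21 ; units = mm
G90 ; absolute positioning
G28 ; home
; layer 1
G0 Z2.8
G0 X0.0 Y0.0
G1 X15.0 Y0.0
G1 X15.0 Y14.0
G1 X0.0 Y14.0
G1 X0.0 Y0.0
; layer 2
G0 Z5.5
G0 X0.0 Y0.0
G1 X15.0 Y0.0
G1 X15.0 Y14.0
G1 X0.0 Y14.0
G1 X0.0 Y0.0
; layer 3
G0 Z8.2
G0 X0.0 Y0.0
G1 X15.0 Y0.0
G1 X15.0 Y14.0
G1 X0.0 Y14.0
G1 X0.0 Y0.0
; layer 4
G0 Z11.0
G0 X0.0 Y0.0
G1 X15.0 Y0.0
G1 X15.0 Y14.0
G1 X0.0 Y14.0
G1 X0.0 Y0.0
; layer 5
G0 Z13.8
G0 X0.0 Y0.0
G1 X15.0 Y0.0
G1 X15.0 Y14.0
G1 X0.0 Y14.0
G1 X0.0 Y0.0
; layer 6
G0 Z16.5
G0 X0.0 Y0.0
G1 X15.0 Y0.0
G1 X15.0 Y14.0
G1 X0.0 Y14.0
G1 X0.0 Y0.0
; layer 7
G0 Z19.2
G0 X0.0 Y0.0
G1 X15.0 Y0.0
G1 X15.0 Y14.0
G1 X0.0 Y14.0
G1 X0.0 Y0.0
; layer 8
G0 Z22.0
G0 X0.0 Y0.0
G1 X15.0 Y0.0
G1 X15.0 Y14.0
G1 X0.0 Y14.0
G1 X0.0 Y0.0
M2 ; end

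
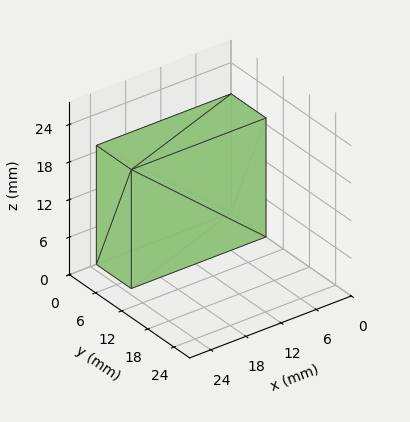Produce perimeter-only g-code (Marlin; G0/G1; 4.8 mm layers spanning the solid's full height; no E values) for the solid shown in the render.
Reading the render: the shape is a rectangular box, roughly 23 × 8 mm footprint and 19 mm tall (dimensions read to the nearest mm from the axis ticks). For the g-code, the solid's height is divided into equal slices at the stated Δz and each level perimeter traced with G1 moves after a G0 lift.

; perimeter-only toolpath
G21 ; units = mm
G90 ; absolute positioning
G28 ; home
; layer 1
G0 Z4.8
G0 X0.0 Y0.0
G1 X23.0 Y0.0
G1 X23.0 Y8.0
G1 X0.0 Y8.0
G1 X0.0 Y0.0
; layer 2
G0 Z9.5
G0 X0.0 Y0.0
G1 X23.0 Y0.0
G1 X23.0 Y8.0
G1 X0.0 Y8.0
G1 X0.0 Y0.0
; layer 3
G0 Z14.2
G0 X0.0 Y0.0
G1 X23.0 Y0.0
G1 X23.0 Y8.0
G1 X0.0 Y8.0
G1 X0.0 Y0.0
; layer 4
G0 Z19.0
G0 X0.0 Y0.0
G1 X23.0 Y0.0
G1 X23.0 Y8.0
G1 X0.0 Y8.0
G1 X0.0 Y0.0
M2 ; end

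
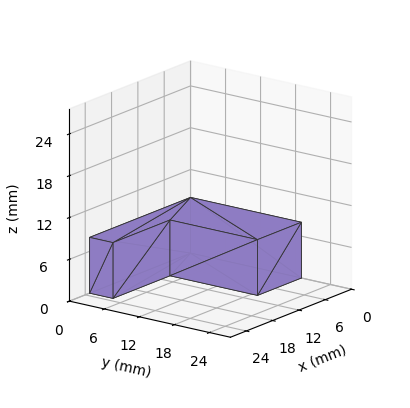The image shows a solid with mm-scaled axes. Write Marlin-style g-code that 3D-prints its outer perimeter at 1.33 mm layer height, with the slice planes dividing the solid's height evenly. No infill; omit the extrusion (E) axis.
Reading the render: the shape is an L-shaped prism: outer 23 × 19 mm, arm thicknesses ≈ 4 mm (horizontal) and 10 mm (vertical), extruded 8 mm in z (dimensions read to the nearest mm from the axis ticks). For the g-code, the solid's height is divided into equal slices at the stated Δz and each level perimeter traced with G1 moves after a G0 lift.

; perimeter-only toolpath
G21 ; units = mm
G90 ; absolute positioning
G28 ; home
; layer 1
G0 Z1.33
G0 X0.00 Y0.00
G1 X23.00 Y0.00
G1 X23.00 Y4.00
G1 X10.00 Y4.00
G1 X10.00 Y19.00
G1 X0.00 Y19.00
G1 X0.00 Y0.00
; layer 2
G0 Z2.67
G0 X0.00 Y0.00
G1 X23.00 Y0.00
G1 X23.00 Y4.00
G1 X10.00 Y4.00
G1 X10.00 Y19.00
G1 X0.00 Y19.00
G1 X0.00 Y0.00
; layer 3
G0 Z4.00
G0 X0.00 Y0.00
G1 X23.00 Y0.00
G1 X23.00 Y4.00
G1 X10.00 Y4.00
G1 X10.00 Y19.00
G1 X0.00 Y19.00
G1 X0.00 Y0.00
; layer 4
G0 Z5.33
G0 X0.00 Y0.00
G1 X23.00 Y0.00
G1 X23.00 Y4.00
G1 X10.00 Y4.00
G1 X10.00 Y19.00
G1 X0.00 Y19.00
G1 X0.00 Y0.00
; layer 5
G0 Z6.67
G0 X0.00 Y0.00
G1 X23.00 Y0.00
G1 X23.00 Y4.00
G1 X10.00 Y4.00
G1 X10.00 Y19.00
G1 X0.00 Y19.00
G1 X0.00 Y0.00
; layer 6
G0 Z8.00
G0 X0.00 Y0.00
G1 X23.00 Y0.00
G1 X23.00 Y4.00
G1 X10.00 Y4.00
G1 X10.00 Y19.00
G1 X0.00 Y19.00
G1 X0.00 Y0.00
M2 ; end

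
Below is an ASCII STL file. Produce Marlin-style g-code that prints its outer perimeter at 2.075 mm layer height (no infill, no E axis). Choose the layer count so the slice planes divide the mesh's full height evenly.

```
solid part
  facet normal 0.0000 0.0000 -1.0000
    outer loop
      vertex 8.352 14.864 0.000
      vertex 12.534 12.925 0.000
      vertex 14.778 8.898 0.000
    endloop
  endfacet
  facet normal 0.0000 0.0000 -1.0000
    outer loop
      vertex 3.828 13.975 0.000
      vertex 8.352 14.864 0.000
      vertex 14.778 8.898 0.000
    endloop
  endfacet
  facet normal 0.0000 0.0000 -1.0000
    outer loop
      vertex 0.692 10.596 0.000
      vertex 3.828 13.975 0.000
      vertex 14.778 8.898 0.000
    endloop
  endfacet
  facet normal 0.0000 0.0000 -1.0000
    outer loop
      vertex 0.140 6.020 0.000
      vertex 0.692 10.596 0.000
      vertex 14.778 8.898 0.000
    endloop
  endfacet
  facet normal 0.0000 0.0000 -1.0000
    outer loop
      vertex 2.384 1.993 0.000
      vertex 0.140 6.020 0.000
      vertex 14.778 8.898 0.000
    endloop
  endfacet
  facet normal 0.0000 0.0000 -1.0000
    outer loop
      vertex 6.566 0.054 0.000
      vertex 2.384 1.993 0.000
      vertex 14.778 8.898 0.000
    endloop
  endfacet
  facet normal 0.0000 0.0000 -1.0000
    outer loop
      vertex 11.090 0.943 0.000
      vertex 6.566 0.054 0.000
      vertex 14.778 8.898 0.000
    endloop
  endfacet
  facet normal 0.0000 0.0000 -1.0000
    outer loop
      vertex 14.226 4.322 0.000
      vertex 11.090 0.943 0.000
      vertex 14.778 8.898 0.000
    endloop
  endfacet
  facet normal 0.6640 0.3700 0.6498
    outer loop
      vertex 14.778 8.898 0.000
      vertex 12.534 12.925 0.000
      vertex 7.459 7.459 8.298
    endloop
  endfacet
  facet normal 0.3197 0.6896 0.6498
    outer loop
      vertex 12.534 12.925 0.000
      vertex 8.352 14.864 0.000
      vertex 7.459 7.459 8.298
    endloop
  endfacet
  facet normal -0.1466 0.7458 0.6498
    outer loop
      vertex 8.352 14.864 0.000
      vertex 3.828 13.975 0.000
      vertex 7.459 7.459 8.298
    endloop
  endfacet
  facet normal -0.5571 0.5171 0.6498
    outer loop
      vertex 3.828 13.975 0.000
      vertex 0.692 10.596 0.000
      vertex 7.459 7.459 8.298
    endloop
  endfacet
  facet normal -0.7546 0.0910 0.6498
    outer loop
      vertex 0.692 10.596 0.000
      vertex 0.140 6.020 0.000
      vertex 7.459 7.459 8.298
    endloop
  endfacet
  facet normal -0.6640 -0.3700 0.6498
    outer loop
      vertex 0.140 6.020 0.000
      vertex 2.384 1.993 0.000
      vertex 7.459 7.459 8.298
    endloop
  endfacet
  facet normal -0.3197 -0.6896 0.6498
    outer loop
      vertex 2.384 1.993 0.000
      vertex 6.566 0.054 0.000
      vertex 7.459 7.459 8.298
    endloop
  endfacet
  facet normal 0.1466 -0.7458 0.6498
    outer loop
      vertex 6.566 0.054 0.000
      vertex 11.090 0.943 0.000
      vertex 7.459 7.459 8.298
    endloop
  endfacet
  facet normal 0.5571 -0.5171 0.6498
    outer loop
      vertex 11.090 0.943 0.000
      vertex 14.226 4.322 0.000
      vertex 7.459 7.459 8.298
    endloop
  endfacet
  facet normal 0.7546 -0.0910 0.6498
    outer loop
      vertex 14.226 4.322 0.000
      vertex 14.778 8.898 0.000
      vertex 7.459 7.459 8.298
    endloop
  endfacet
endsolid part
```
; perimeter-only toolpath
G21 ; units = mm
G90 ; absolute positioning
G28 ; home
; layer 1
G0 Z2.075
G0 X12.948 Y8.538
G1 X11.265 Y11.559
G1 X8.129 Y13.013
G1 X4.736 Y12.346
G1 X2.384 Y9.812
G1 X1.970 Y6.380
G1 X3.653 Y3.359
G1 X6.789 Y1.905
G1 X10.182 Y2.572
G1 X12.534 Y5.106
G1 X12.948 Y8.538
; layer 2
G0 Z4.149
G0 X11.119 Y8.178
G1 X9.997 Y10.192
G1 X7.905 Y11.162
G1 X5.643 Y10.717
G1 X4.075 Y9.027
G1 X3.799 Y6.739
G1 X4.921 Y4.726
G1 X7.012 Y3.756
G1 X9.274 Y4.201
G1 X10.843 Y5.890
G1 X11.119 Y8.178
; layer 3
G0 Z6.223
G0 X9.289 Y7.819
G1 X8.728 Y8.825
G1 X7.682 Y9.310
G1 X6.551 Y9.088
G1 X5.767 Y8.243
G1 X5.629 Y7.099
G1 X6.190 Y6.092
G1 X7.236 Y5.608
G1 X8.367 Y5.830
G1 X9.151 Y6.675
G1 X9.289 Y7.819
M2 ; end

The solid is a regular 10-sided pyramid, base circumscribed radius ≈ 7.46 mm, apex at z ≈ 8.3 mm. Slicing at Δz = 2.075 mm — 4 equal slices spanning the solid's height, so layer i sits at z = i·h/4 — gives 3 non-empty perimeters. Each is a 10-segment closed polygon; G0 lifts to the layer z and rapids to the start vertex, then G1 traces the edges. The cross-section shrinks linearly with z (the slice at the apex is degenerate and omitted).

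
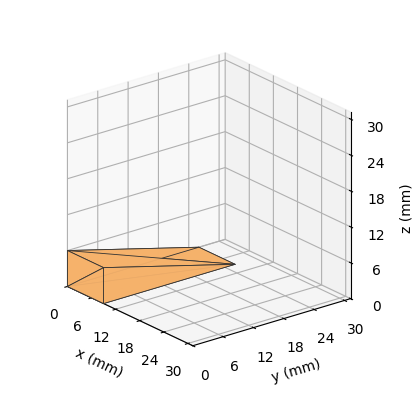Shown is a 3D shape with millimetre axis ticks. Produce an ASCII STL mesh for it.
Reading the render: the shape is a wedge (ramp): 9 × 26 mm base, rising to 6 mm along the y=0 edge and sloping linearly to z=0 at y=26 (dimensions read to the nearest mm from the axis ticks). For the STL, each face is triangulated and given an outward normal.

solid part
  facet normal 0.0000 0.0000 -1.0000
    outer loop
      vertex 9.000 26.000 0.000
      vertex 9.000 0.000 0.000
      vertex 0.000 0.000 0.000
    endloop
  endfacet
  facet normal 0.0000 0.0000 -1.0000
    outer loop
      vertex 0.000 26.000 0.000
      vertex 9.000 26.000 0.000
      vertex 0.000 0.000 0.000
    endloop
  endfacet
  facet normal 0.0000 -1.0000 0.0000
    outer loop
      vertex 0.000 0.000 0.000
      vertex 9.000 0.000 0.000
      vertex 9.000 0.000 6.000
    endloop
  endfacet
  facet normal 0.0000 -1.0000 0.0000
    outer loop
      vertex 0.000 0.000 0.000
      vertex 9.000 0.000 6.000
      vertex 0.000 0.000 6.000
    endloop
  endfacet
  facet normal 0.0000 0.2249 0.9744
    outer loop
      vertex 0.000 0.000 6.000
      vertex 9.000 0.000 6.000
      vertex 9.000 26.000 0.000
    endloop
  endfacet
  facet normal 0.0000 0.2249 0.9744
    outer loop
      vertex 0.000 0.000 6.000
      vertex 9.000 26.000 0.000
      vertex 0.000 26.000 0.000
    endloop
  endfacet
  facet normal -1.0000 0.0000 0.0000
    outer loop
      vertex 0.000 0.000 6.000
      vertex 0.000 26.000 0.000
      vertex 0.000 0.000 0.000
    endloop
  endfacet
  facet normal 1.0000 0.0000 0.0000
    outer loop
      vertex 9.000 0.000 0.000
      vertex 9.000 26.000 0.000
      vertex 9.000 0.000 6.000
    endloop
  endfacet
endsolid part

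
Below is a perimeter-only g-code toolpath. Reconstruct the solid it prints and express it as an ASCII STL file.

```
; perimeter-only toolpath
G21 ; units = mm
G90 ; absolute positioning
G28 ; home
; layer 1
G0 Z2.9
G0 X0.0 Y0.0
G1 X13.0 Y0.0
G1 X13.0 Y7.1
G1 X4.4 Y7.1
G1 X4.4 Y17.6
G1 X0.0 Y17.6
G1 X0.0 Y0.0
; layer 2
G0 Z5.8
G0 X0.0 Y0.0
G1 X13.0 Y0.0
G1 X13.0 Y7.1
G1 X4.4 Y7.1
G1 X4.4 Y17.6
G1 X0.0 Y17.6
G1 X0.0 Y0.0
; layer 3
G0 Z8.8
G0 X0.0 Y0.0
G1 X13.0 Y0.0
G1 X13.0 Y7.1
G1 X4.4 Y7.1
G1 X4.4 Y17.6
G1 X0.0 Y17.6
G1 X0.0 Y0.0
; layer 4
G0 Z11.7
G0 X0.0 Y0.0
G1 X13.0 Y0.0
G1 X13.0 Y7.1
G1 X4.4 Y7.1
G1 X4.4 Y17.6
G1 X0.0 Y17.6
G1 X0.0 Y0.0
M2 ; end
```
solid part
  facet normal 0.0000 0.0000 -1.0000
    outer loop
      vertex 13.0 7.1 0.0
      vertex 13.0 0.0 0.0
      vertex 0.0 0.0 0.0
    endloop
  endfacet
  facet normal 0.0000 0.0000 -1.0000
    outer loop
      vertex 4.4 7.1 0.0
      vertex 13.0 7.1 0.0
      vertex 0.0 0.0 0.0
    endloop
  endfacet
  facet normal 0.0000 0.0000 -1.0000
    outer loop
      vertex 4.4 17.6 0.0
      vertex 4.4 7.1 0.0
      vertex 0.0 0.0 0.0
    endloop
  endfacet
  facet normal 0.0000 0.0000 -1.0000
    outer loop
      vertex 0.0 17.6 0.0
      vertex 4.4 17.6 0.0
      vertex 0.0 0.0 0.0
    endloop
  endfacet
  facet normal 0.0000 0.0000 1.0000
    outer loop
      vertex 0.0 0.0 11.7
      vertex 13.0 0.0 11.7
      vertex 13.0 7.1 11.7
    endloop
  endfacet
  facet normal 0.0000 0.0000 1.0000
    outer loop
      vertex 0.0 0.0 11.7
      vertex 13.0 7.1 11.7
      vertex 4.4 7.1 11.7
    endloop
  endfacet
  facet normal 0.0000 0.0000 1.0000
    outer loop
      vertex 0.0 0.0 11.7
      vertex 4.4 7.1 11.7
      vertex 4.4 17.6 11.7
    endloop
  endfacet
  facet normal 0.0000 0.0000 1.0000
    outer loop
      vertex 0.0 0.0 11.7
      vertex 4.4 17.6 11.7
      vertex 0.0 17.6 11.7
    endloop
  endfacet
  facet normal 0.0000 -1.0000 0.0000
    outer loop
      vertex 0.0 0.0 0.0
      vertex 13.0 0.0 0.0
      vertex 13.0 0.0 11.7
    endloop
  endfacet
  facet normal 0.0000 -1.0000 0.0000
    outer loop
      vertex 0.0 0.0 0.0
      vertex 13.0 0.0 11.7
      vertex 0.0 0.0 11.7
    endloop
  endfacet
  facet normal 1.0000 0.0000 0.0000
    outer loop
      vertex 13.0 0.0 0.0
      vertex 13.0 7.1 0.0
      vertex 13.0 7.1 11.7
    endloop
  endfacet
  facet normal 1.0000 0.0000 0.0000
    outer loop
      vertex 13.0 0.0 0.0
      vertex 13.0 7.1 11.7
      vertex 13.0 0.0 11.7
    endloop
  endfacet
  facet normal 0.0000 1.0000 0.0000
    outer loop
      vertex 13.0 7.1 0.0
      vertex 4.4 7.1 0.0
      vertex 4.4 7.1 11.7
    endloop
  endfacet
  facet normal 0.0000 1.0000 0.0000
    outer loop
      vertex 13.0 7.1 0.0
      vertex 4.4 7.1 11.7
      vertex 13.0 7.1 11.7
    endloop
  endfacet
  facet normal 1.0000 0.0000 0.0000
    outer loop
      vertex 4.4 7.1 0.0
      vertex 4.4 17.6 0.0
      vertex 4.4 17.6 11.7
    endloop
  endfacet
  facet normal 1.0000 0.0000 0.0000
    outer loop
      vertex 4.4 7.1 0.0
      vertex 4.4 17.6 11.7
      vertex 4.4 7.1 11.7
    endloop
  endfacet
  facet normal 0.0000 1.0000 0.0000
    outer loop
      vertex 4.4 17.6 0.0
      vertex 0.0 17.6 0.0
      vertex 0.0 17.6 11.7
    endloop
  endfacet
  facet normal 0.0000 1.0000 0.0000
    outer loop
      vertex 4.4 17.6 0.0
      vertex 0.0 17.6 11.7
      vertex 4.4 17.6 11.7
    endloop
  endfacet
  facet normal -1.0000 0.0000 0.0000
    outer loop
      vertex 0.0 17.6 0.0
      vertex 0.0 0.0 0.0
      vertex 0.0 0.0 11.7
    endloop
  endfacet
  facet normal -1.0000 0.0000 0.0000
    outer loop
      vertex 0.0 17.6 0.0
      vertex 0.0 0.0 11.7
      vertex 0.0 17.6 11.7
    endloop
  endfacet
endsolid part

The G0 Z moves step by Δz≈2.9 mm. Every layer's G1 loop is the same polygon, so the solid is a straight extrusion of it from z=0 to z≈11.7. Closing with flat bottom and top caps and triangulating gives 20 facets — an L-shaped prism: outer 13 × 17.6 mm, arm thicknesses ≈ 7.1 mm (horizontal) and 4.4 mm (vertical), extruded 11.7 mm in z.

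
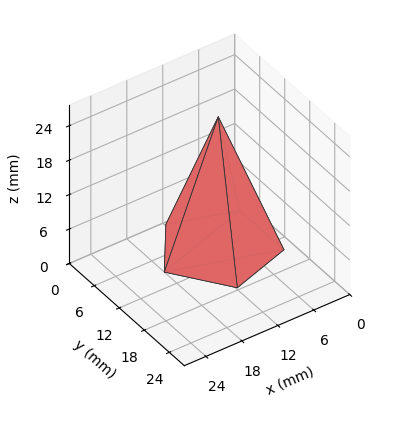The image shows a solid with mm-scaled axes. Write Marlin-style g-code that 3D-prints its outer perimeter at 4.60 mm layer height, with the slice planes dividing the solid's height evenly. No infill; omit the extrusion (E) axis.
Reading the render: the shape is a regular 5-sided pyramid, base circumscribed radius ≈ 9 mm, apex at z ≈ 23 mm (dimensions read to the nearest mm from the axis ticks). For the g-code, the solid's height is divided into equal slices at the stated Δz and each level perimeter traced with G1 moves after a G0 lift.

; perimeter-only toolpath
G21 ; units = mm
G90 ; absolute positioning
G28 ; home
; layer 1
G0 Z4.60
G0 X16.20 Y9.00
G1 X11.22 Y15.85
G1 X3.18 Y13.23
G1 X3.18 Y4.77
G1 X11.22 Y2.15
G1 X16.20 Y9.00
; layer 2
G0 Z9.20
G0 X14.40 Y9.00
G1 X10.67 Y14.14
G1 X4.63 Y12.17
G1 X4.63 Y5.83
G1 X10.67 Y3.86
G1 X14.40 Y9.00
; layer 3
G0 Z13.80
G0 X12.60 Y9.00
G1 X10.11 Y12.42
G1 X6.09 Y11.12
G1 X6.09 Y6.88
G1 X10.11 Y5.58
G1 X12.60 Y9.00
; layer 4
G0 Z18.40
G0 X10.80 Y9.00
G1 X9.56 Y10.71
G1 X7.54 Y10.06
G1 X7.54 Y7.94
G1 X9.56 Y7.29
G1 X10.80 Y9.00
M2 ; end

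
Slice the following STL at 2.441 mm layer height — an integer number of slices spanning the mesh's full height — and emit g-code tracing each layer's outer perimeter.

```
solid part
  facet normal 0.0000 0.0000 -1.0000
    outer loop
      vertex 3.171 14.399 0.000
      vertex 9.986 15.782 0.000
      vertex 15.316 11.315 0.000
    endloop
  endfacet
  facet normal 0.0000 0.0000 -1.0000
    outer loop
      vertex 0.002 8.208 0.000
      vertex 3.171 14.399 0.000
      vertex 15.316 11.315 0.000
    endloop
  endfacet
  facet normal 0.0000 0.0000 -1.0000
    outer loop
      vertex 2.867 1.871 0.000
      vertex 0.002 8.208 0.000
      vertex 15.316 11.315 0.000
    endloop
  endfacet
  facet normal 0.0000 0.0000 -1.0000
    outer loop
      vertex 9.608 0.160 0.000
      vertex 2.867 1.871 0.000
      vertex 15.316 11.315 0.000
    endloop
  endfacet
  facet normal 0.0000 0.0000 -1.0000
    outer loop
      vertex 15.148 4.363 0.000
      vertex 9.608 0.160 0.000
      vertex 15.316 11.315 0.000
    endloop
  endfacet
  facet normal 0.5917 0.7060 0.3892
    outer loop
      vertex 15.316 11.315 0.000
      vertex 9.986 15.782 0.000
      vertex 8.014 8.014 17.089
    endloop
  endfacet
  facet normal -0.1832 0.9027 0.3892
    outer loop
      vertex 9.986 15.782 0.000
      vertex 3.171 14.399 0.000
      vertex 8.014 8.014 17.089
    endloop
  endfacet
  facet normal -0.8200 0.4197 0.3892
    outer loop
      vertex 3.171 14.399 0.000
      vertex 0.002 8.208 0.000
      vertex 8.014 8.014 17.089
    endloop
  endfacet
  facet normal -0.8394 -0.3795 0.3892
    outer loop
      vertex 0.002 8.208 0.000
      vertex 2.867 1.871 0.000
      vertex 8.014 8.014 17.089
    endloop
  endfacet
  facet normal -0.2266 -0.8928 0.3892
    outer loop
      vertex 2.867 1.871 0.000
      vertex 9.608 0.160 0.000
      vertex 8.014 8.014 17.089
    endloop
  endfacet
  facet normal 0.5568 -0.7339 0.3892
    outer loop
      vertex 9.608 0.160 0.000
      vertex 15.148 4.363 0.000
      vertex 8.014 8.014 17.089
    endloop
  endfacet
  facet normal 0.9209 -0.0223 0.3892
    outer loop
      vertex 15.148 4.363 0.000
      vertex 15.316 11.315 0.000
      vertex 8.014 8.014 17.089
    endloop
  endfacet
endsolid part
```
; perimeter-only toolpath
G21 ; units = mm
G90 ; absolute positioning
G28 ; home
; layer 1
G0 Z2.441
G0 X14.273 Y10.843
G1 X9.704 Y14.672
G1 X3.863 Y13.487
G1 X1.147 Y8.180
G1 X3.602 Y2.749
G1 X9.380 Y1.282
G1 X14.129 Y4.885
G1 X14.273 Y10.843
; layer 2
G0 Z4.883
G0 X13.230 Y10.372
G1 X9.423 Y13.563
G1 X4.555 Y12.575
G1 X2.291 Y8.153
G1 X4.338 Y3.626
G1 X9.153 Y2.404
G1 X13.110 Y5.406
G1 X13.230 Y10.372
; layer 3
G0 Z7.324
G0 X12.187 Y9.900
G1 X9.141 Y12.453
G1 X5.247 Y11.663
G1 X3.436 Y8.125
G1 X5.073 Y4.504
G1 X8.925 Y3.526
G1 X12.091 Y5.928
G1 X12.187 Y9.900
; layer 4
G0 Z9.765
G0 X11.143 Y9.429
G1 X8.859 Y11.343
G1 X5.938 Y10.750
G1 X4.580 Y8.097
G1 X5.808 Y5.381
G1 X8.697 Y4.648
G1 X11.071 Y6.449
G1 X11.143 Y9.429
; layer 5
G0 Z12.206
G0 X10.100 Y8.957
G1 X8.577 Y10.233
G1 X6.630 Y9.838
G1 X5.725 Y8.069
G1 X6.543 Y6.259
G1 X8.469 Y5.770
G1 X10.052 Y6.971
G1 X10.100 Y8.957
; layer 6
G0 Z14.648
G0 X9.057 Y8.486
G1 X8.296 Y9.124
G1 X7.322 Y8.926
G1 X6.869 Y8.042
G1 X7.279 Y7.136
G1 X8.242 Y6.892
G1 X9.033 Y7.492
G1 X9.057 Y8.486
M2 ; end

The solid is a regular 7-sided pyramid, base circumscribed radius ≈ 8.01 mm, apex at z ≈ 17.1 mm. Slicing at Δz = 2.441 mm — 7 equal slices spanning the solid's height, so layer i sits at z = i·h/7 — gives 6 non-empty perimeters. Each is a 7-segment closed polygon; G0 lifts to the layer z and rapids to the start vertex, then G1 traces the edges. The cross-section shrinks linearly with z (the slice at the apex is degenerate and omitted).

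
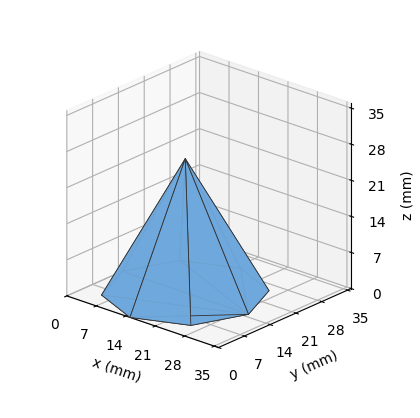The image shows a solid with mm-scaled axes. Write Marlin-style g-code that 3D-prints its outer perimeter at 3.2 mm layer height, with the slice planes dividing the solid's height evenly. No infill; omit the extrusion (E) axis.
Reading the render: the shape is a regular 8-sided pyramid, base circumscribed radius ≈ 15 mm, apex at z ≈ 26 mm (dimensions read to the nearest mm from the axis ticks). For the g-code, the solid's height is divided into equal slices at the stated Δz and each level perimeter traced with G1 moves after a G0 lift.

; perimeter-only toolpath
G21 ; units = mm
G90 ; absolute positioning
G28 ; home
; layer 1
G0 Z3.2
G0 X28.1 Y15.0
G1 X24.3 Y24.3
G1 X15.0 Y28.1
G1 X5.7 Y24.3
G1 X1.9 Y15.0
G1 X5.7 Y5.7
G1 X15.0 Y1.9
G1 X24.3 Y5.7
G1 X28.1 Y15.0
; layer 2
G0 Z6.5
G0 X26.2 Y15.0
G1 X23.0 Y23.0
G1 X15.0 Y26.2
G1 X7.1 Y23.0
G1 X3.8 Y15.0
G1 X7.1 Y7.1
G1 X15.0 Y3.8
G1 X23.0 Y7.1
G1 X26.2 Y15.0
; layer 3
G0 Z9.8
G0 X24.4 Y15.0
G1 X21.6 Y21.6
G1 X15.0 Y24.4
G1 X8.4 Y21.6
G1 X5.6 Y15.0
G1 X8.4 Y8.4
G1 X15.0 Y5.6
G1 X21.6 Y8.4
G1 X24.4 Y15.0
; layer 4
G0 Z13.0
G0 X22.5 Y15.0
G1 X20.3 Y20.3
G1 X15.0 Y22.5
G1 X9.7 Y20.3
G1 X7.5 Y15.0
G1 X9.7 Y9.7
G1 X15.0 Y7.5
G1 X20.3 Y9.7
G1 X22.5 Y15.0
; layer 5
G0 Z16.2
G0 X20.6 Y15.0
G1 X19.0 Y19.0
G1 X15.0 Y20.6
G1 X11.0 Y19.0
G1 X9.4 Y15.0
G1 X11.0 Y11.0
G1 X15.0 Y9.4
G1 X19.0 Y11.0
G1 X20.6 Y15.0
; layer 6
G0 Z19.5
G0 X18.8 Y15.0
G1 X17.6 Y17.6
G1 X15.0 Y18.8
G1 X12.3 Y17.6
G1 X11.2 Y15.0
G1 X12.3 Y12.3
G1 X15.0 Y11.2
G1 X17.6 Y12.3
G1 X18.8 Y15.0
; layer 7
G0 Z22.8
G0 X16.9 Y15.0
G1 X16.3 Y16.3
G1 X15.0 Y16.9
G1 X13.7 Y16.3
G1 X13.1 Y15.0
G1 X13.7 Y13.7
G1 X15.0 Y13.1
G1 X16.3 Y13.7
G1 X16.9 Y15.0
M2 ; end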